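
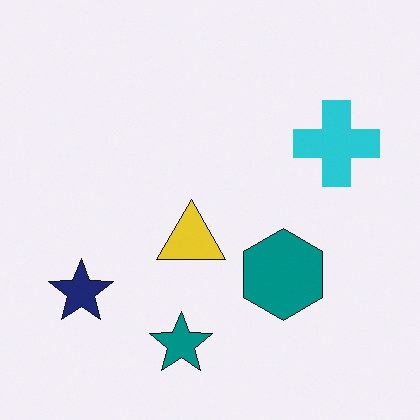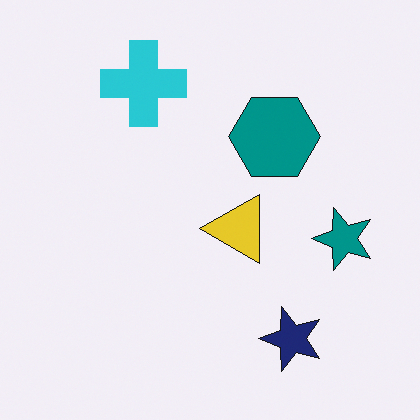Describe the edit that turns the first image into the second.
This is the original image rotated 90° counter-clockwise.

The navy star sits in the bottom-left of the first image and the bottom-right of the second — consistent with a whole-image 90° counter-clockwise rotation.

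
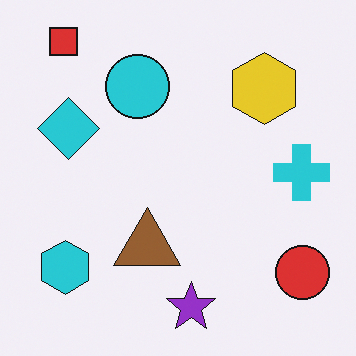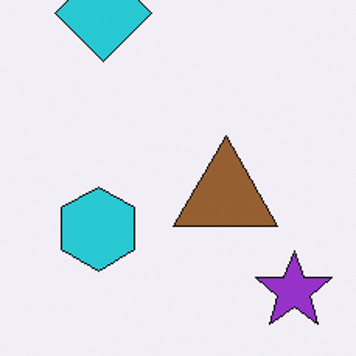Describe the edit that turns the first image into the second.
The second image is the first cropped slightly and scaled back up.

The visible shapes are larger and the field of view is narrower; shapes near the original edges may be partly or wholly outside the frame — a crop-and-rescale.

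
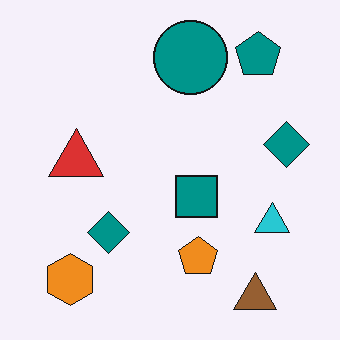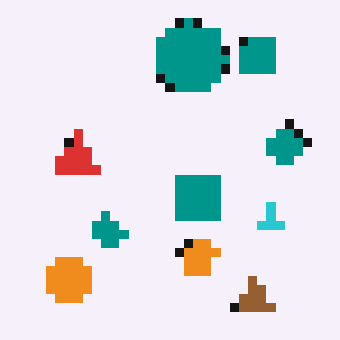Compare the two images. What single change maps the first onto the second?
Heavily pixelated into large blocks.

Shapes are reduced to large square blocks; fine edges and outlines are lost — a downscale-then-upscale (mosaic) effect.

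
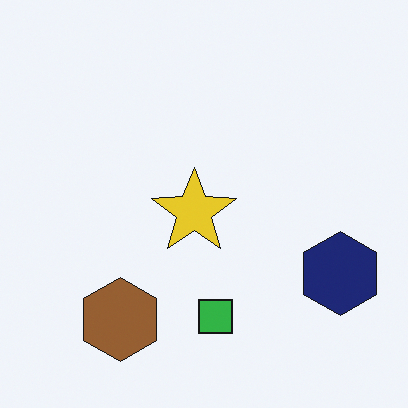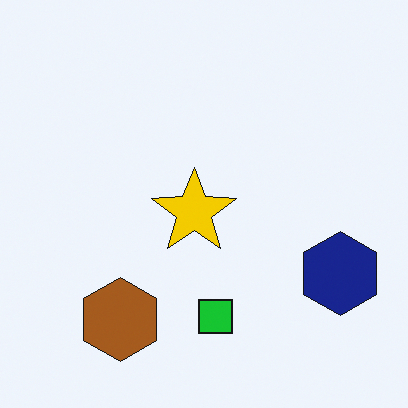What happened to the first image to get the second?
Slightly oversaturated.

All colors are more vivid — a global saturation change.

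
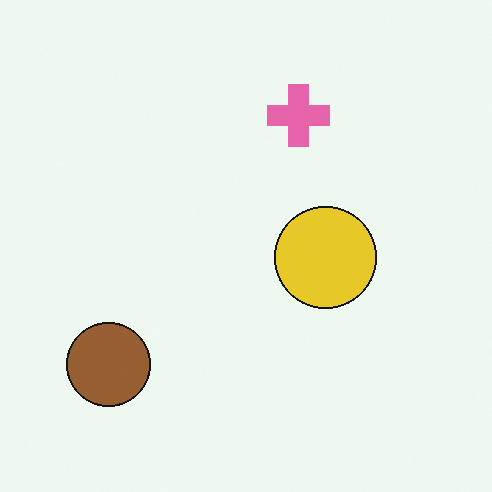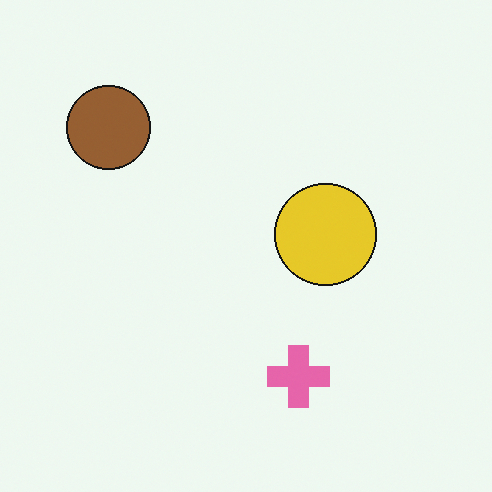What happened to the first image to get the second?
The second image is the first flipped vertically (top ↔ bottom).

The pink cross is in the top of the first image and the bottom of the second — shapes on opposite sides of the horizontal midline have swapped in a mirror flip.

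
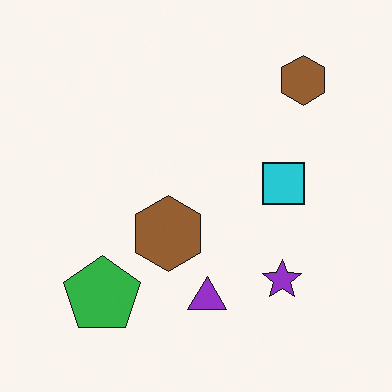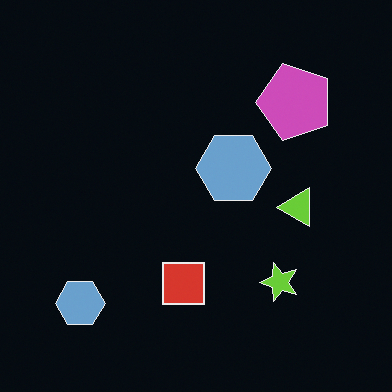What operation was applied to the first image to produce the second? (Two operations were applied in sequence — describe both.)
This is the original image transposed (reflected across the top-left ↔ bottom-right diagonal), then color-inverted (negative).

Shapes have swapped their row and column positions — what was in the top-right is now in the bottom-left — a diagonal reflection. The light background has become dark and every shape's color is its complement — a photographic negative.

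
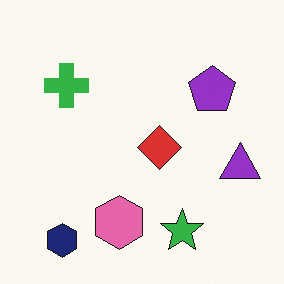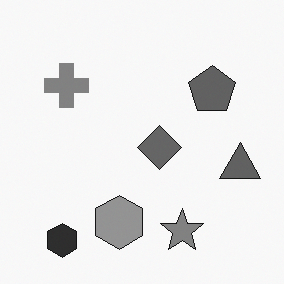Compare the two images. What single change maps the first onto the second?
The second image is the first converted to grayscale.

All color is removed — every shape is now a shade of grey.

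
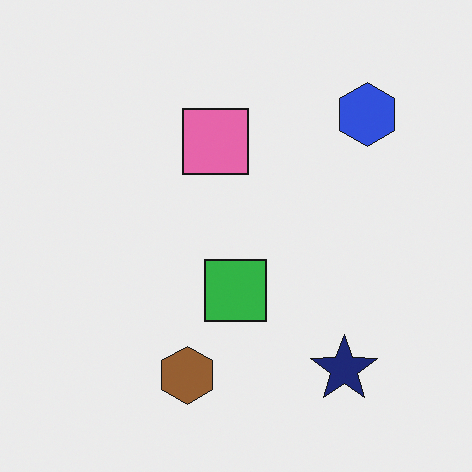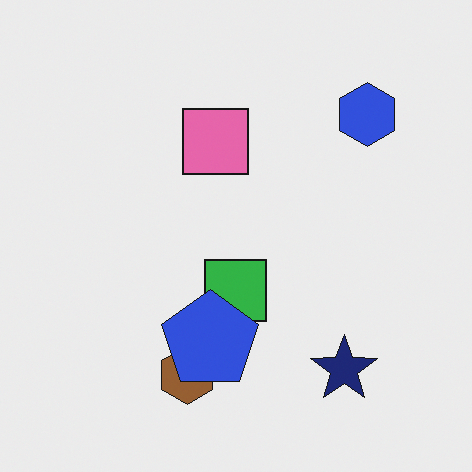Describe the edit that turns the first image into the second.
The second image is the first overlaid with an additional blue pentagon.

A blue pentagon appears in the second image that is absent from the first.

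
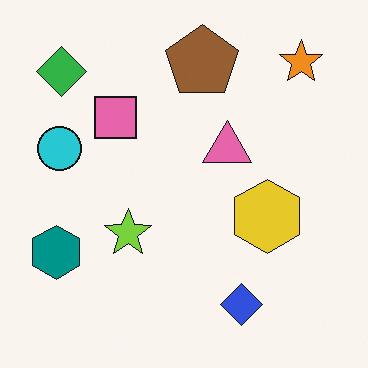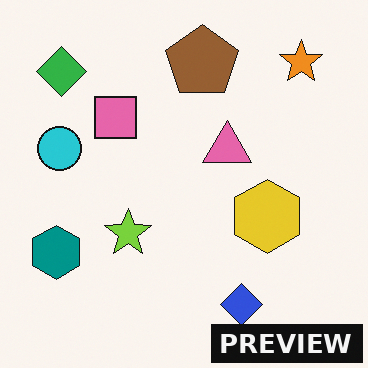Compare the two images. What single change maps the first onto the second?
The image was watermarked with the text "PREVIEW" in the lower-right corner.

A dark label reading "PREVIEW" appears in the lower-right corner.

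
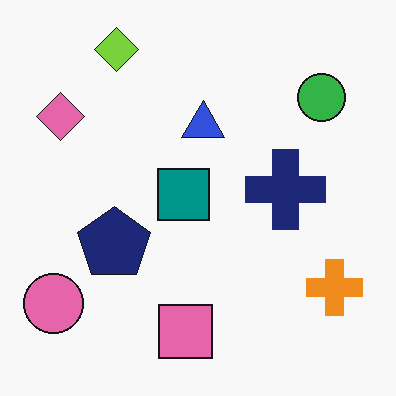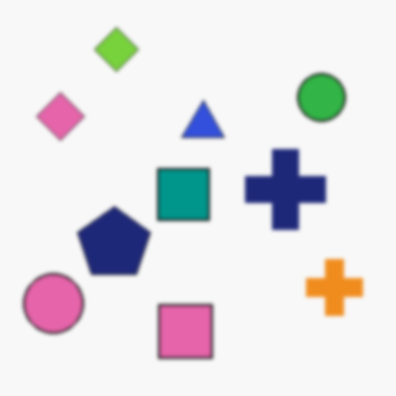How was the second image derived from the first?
Lightly blurred.

Shape edges and outlines are uniformly softened across the whole image.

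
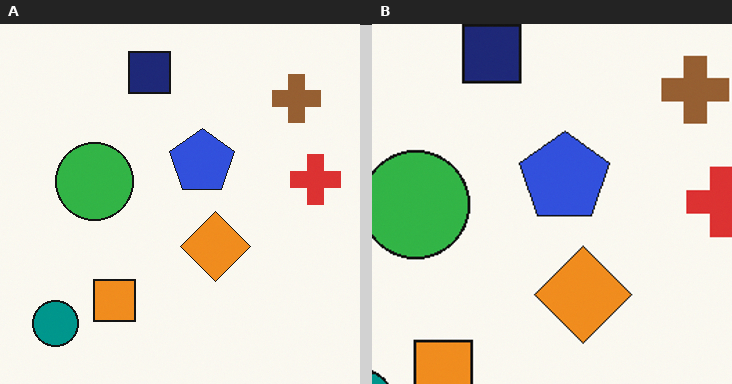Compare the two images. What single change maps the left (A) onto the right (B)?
The right (B) image is the left (A) cropped slightly and scaled back up.

The visible shapes are larger and the field of view is narrower; shapes near the original edges may be partly or wholly outside the frame — a crop-and-rescale.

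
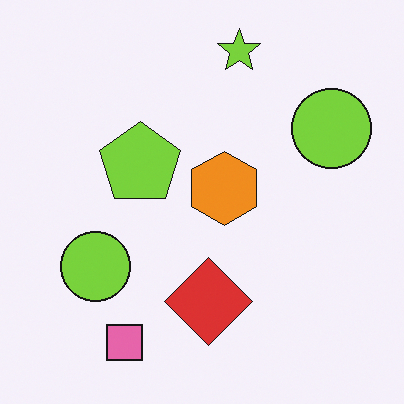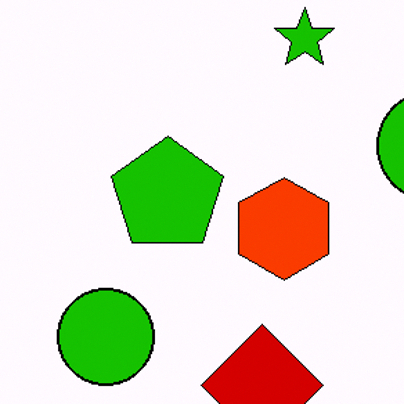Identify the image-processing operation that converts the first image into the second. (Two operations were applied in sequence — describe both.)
The second image is the first given much higher contrast, then cropped slightly and scaled back up.

Tones are pushed away from mid-grey across the whole image — a global contrast change. The visible shapes are larger and the field of view is narrower; shapes near the original edges may be partly or wholly outside the frame — a crop-and-rescale.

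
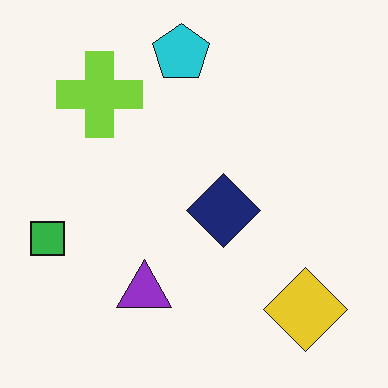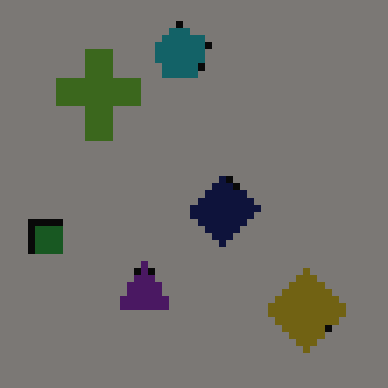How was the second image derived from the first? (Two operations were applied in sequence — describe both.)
Noticeably darkened, then pixelated into visible square blocks.

Every pixel — background and shapes alike — is uniformly darkened. Shapes are reduced to large square blocks; fine edges and outlines are lost — a downscale-then-upscale (mosaic) effect.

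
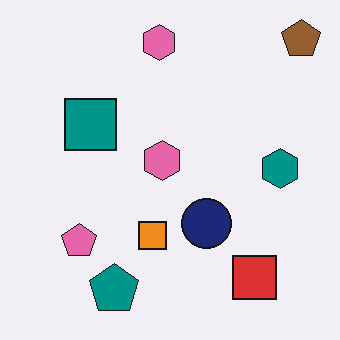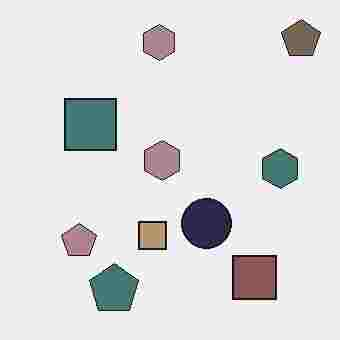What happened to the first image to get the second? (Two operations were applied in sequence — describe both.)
The transformation is: made much more muted (saturation change), then degraded with heavy JPEG compression.

All colors are more muted and greyish — a global saturation change. Blocky 8×8 compression artifacts appear around shape edges and the flat background shows ringing — characteristic JPEG degradation.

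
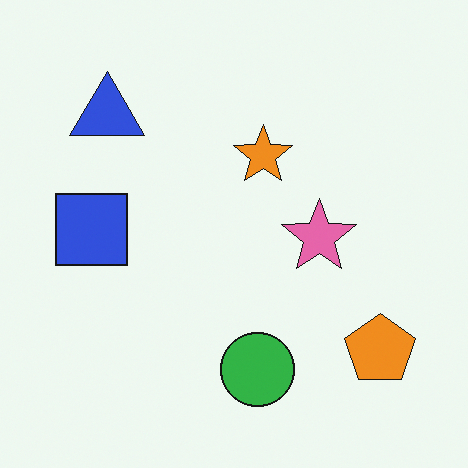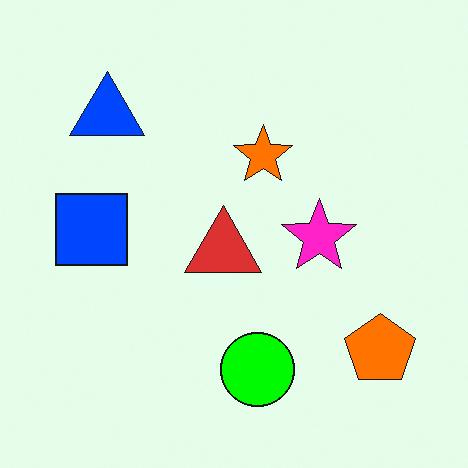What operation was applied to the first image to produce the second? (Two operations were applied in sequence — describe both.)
The second image is the first made much more vivid (saturation change), then overlaid with an additional red triangle.

All colors are more vivid — a global saturation change. A red triangle appears in the second image that is absent from the first.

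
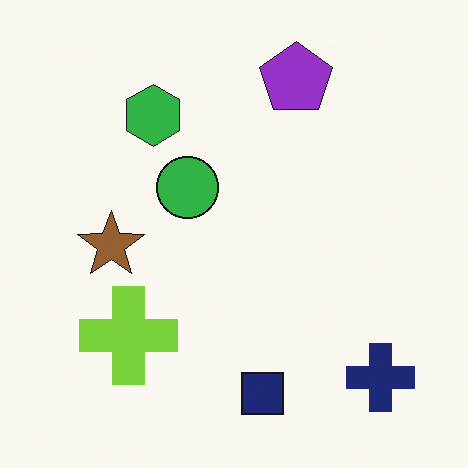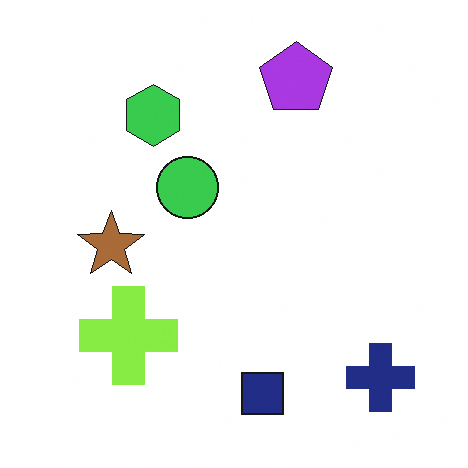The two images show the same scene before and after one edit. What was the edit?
It was brightened a little.

Every pixel — background and shapes alike — is uniformly brightened.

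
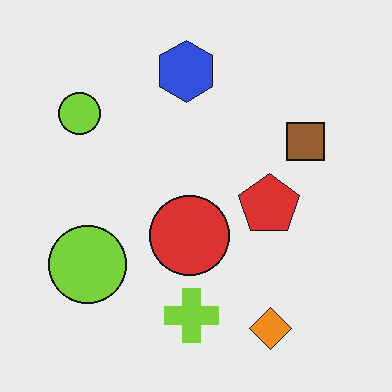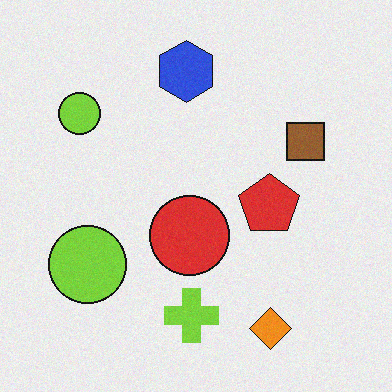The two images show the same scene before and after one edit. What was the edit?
The second image is the first degraded with subtle gaussian noise.

Random speckle covers the whole image, including the flat background.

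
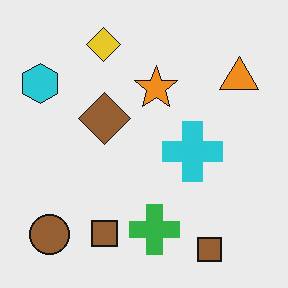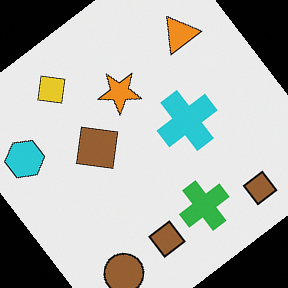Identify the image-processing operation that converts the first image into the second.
Rotated counter-clockwise by a large amount — several tens of degrees.

Every shape is tilted by the same angle and the image corners show triangular fill wedges — a whole-image rotation by a non-right angle.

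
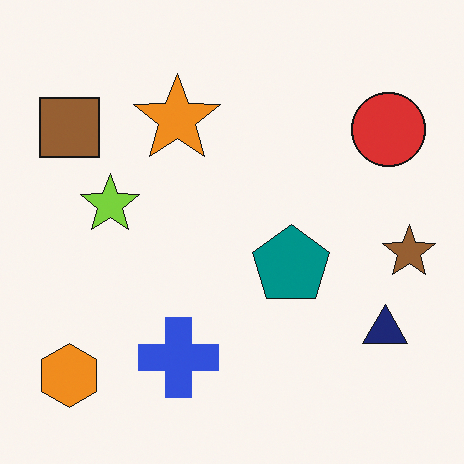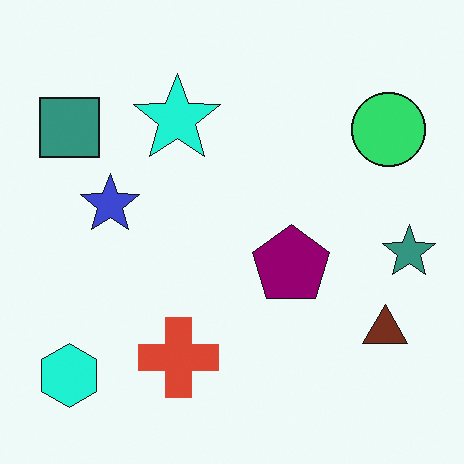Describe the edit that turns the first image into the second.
This is the original image hue-shifted through roughly a third of the color wheel.

Every shape's color has rotated by the same amount around the hue wheel — a uniform hue shift.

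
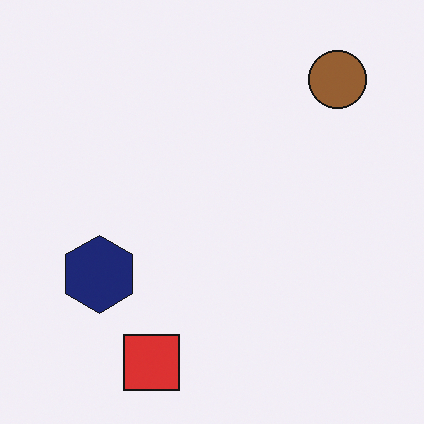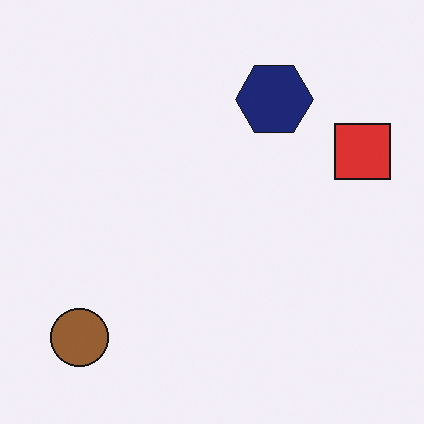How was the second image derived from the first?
The transformation is: transposed (reflected across the top-left ↔ bottom-right diagonal).

Shapes have swapped their row and column positions — what was in the top-right is now in the bottom-left — a diagonal reflection.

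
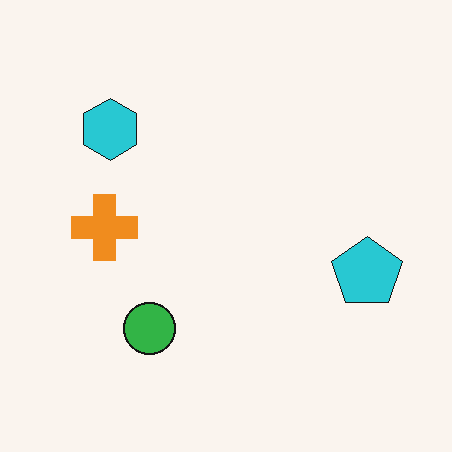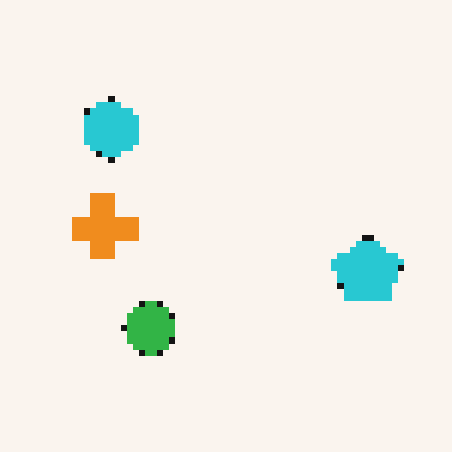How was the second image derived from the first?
Pixelated into visible square blocks.

Shapes are reduced to large square blocks; fine edges and outlines are lost — a downscale-then-upscale (mosaic) effect.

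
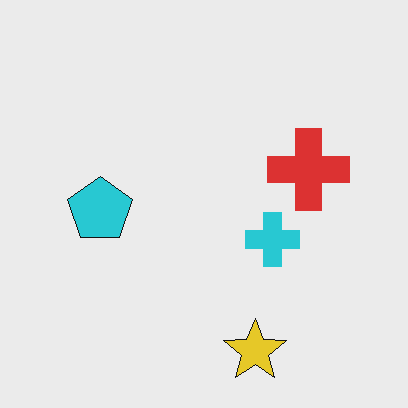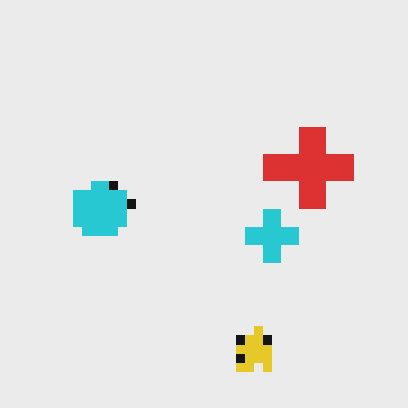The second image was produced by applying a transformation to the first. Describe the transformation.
It was coarsely pixelated.

Shapes are reduced to large square blocks; fine edges and outlines are lost — a downscale-then-upscale (mosaic) effect.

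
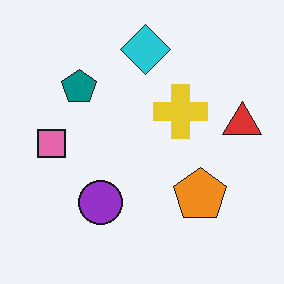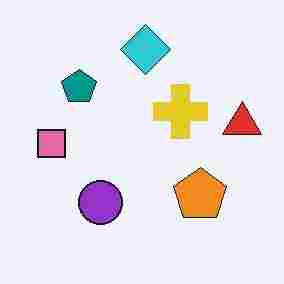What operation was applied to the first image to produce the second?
Degraded with heavy JPEG compression.

Blocky 8×8 compression artifacts appear around shape edges and the flat background shows ringing — characteristic JPEG degradation.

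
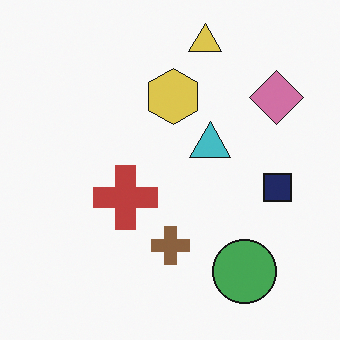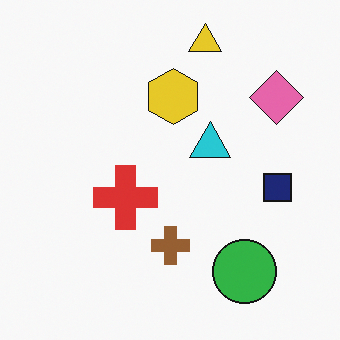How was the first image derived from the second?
It was slightly desaturated.

All colors are more muted and greyish — a global saturation change.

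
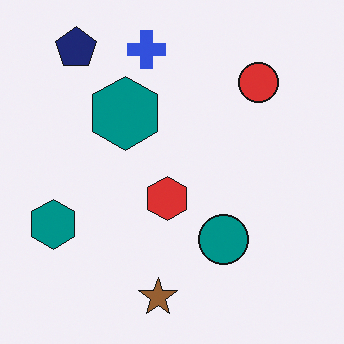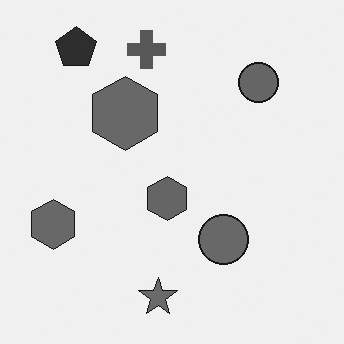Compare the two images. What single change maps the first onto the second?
The image was converted to grayscale.

All color is removed — every shape is now a shade of grey.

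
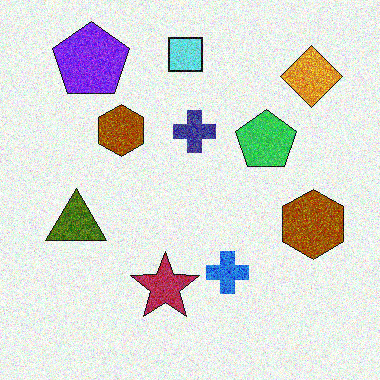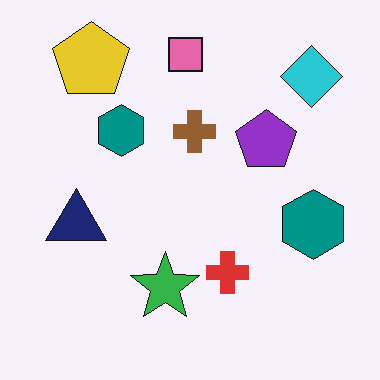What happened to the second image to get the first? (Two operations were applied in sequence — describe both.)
The transformation is: degraded with moderate additive noise, then hue-shifted by a large amount.

Random speckle covers the whole image, including the flat background. Every shape's color has rotated by the same amount around the hue wheel — a uniform hue shift.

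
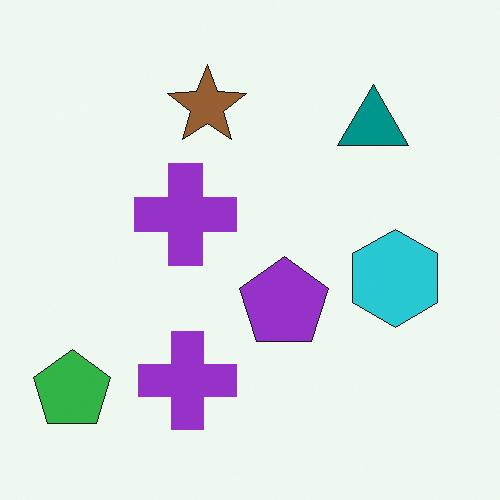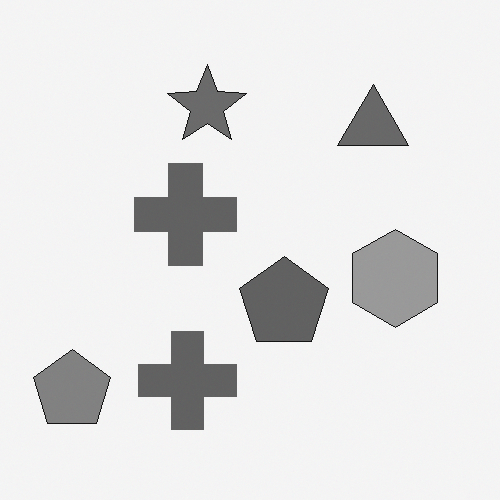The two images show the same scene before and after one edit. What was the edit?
The image was converted to grayscale.

All color is removed — every shape is now a shade of grey.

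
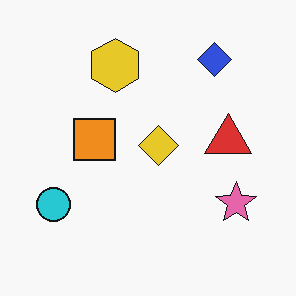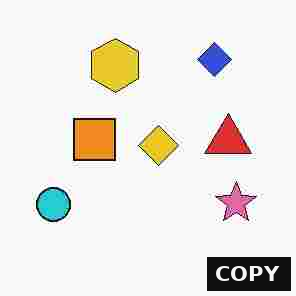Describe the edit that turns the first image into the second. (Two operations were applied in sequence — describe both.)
It was heavily JPEG-compressed with obvious blocking artifacts, then watermarked with the text "COPY" in the lower-right corner.

Blocky 8×8 compression artifacts appear around shape edges and the flat background shows ringing — characteristic JPEG degradation. A dark label reading "COPY" appears in the lower-right corner.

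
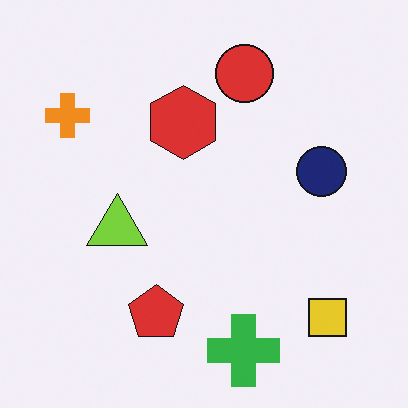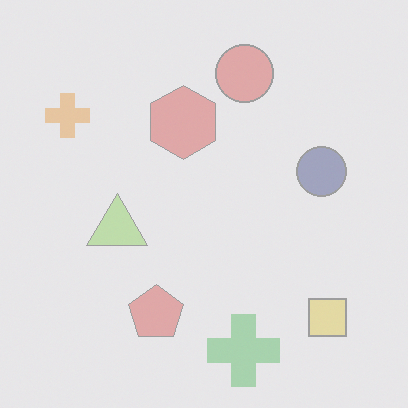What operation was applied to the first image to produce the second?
This is the original image given much lower contrast.

Tones are pushed toward mid-grey across the whole image — a global contrast change.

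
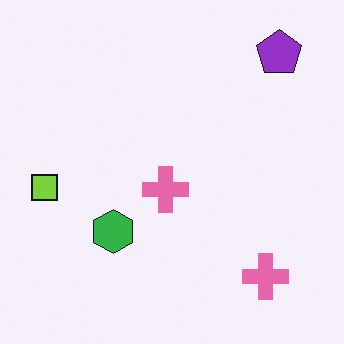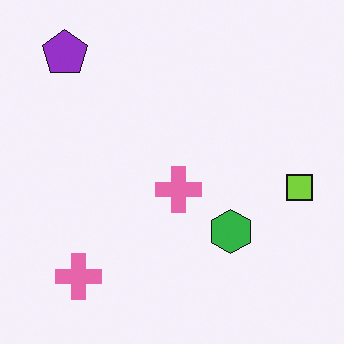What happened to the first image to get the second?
The transformation is: flipped horizontally (left ↔ right).

The lime square is in the left of the first image and the right of the second — shapes on opposite sides of the vertical midline have swapped in a mirror flip.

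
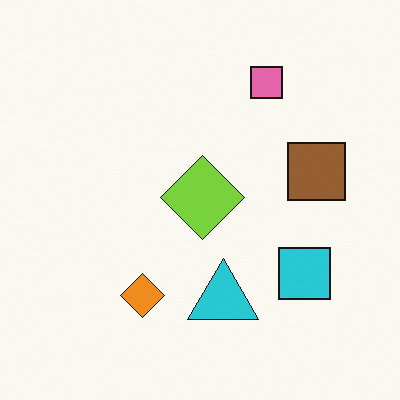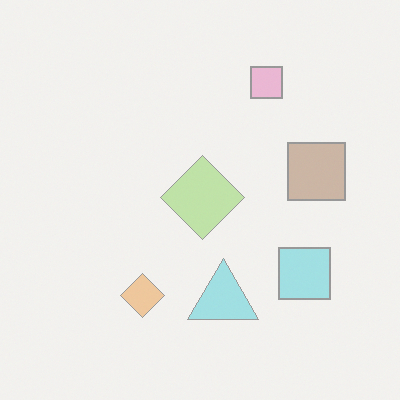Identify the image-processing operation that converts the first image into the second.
The transformation is: washed out (contrast reduced).

Tones are pushed toward mid-grey across the whole image — a global contrast change.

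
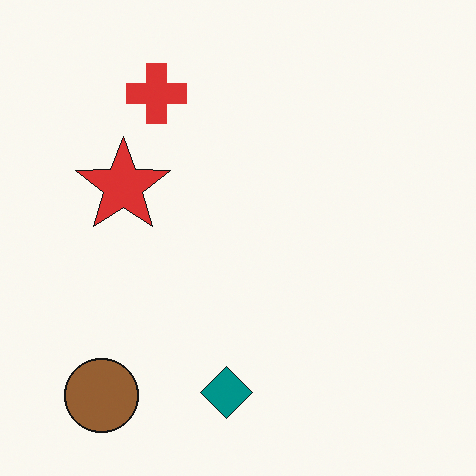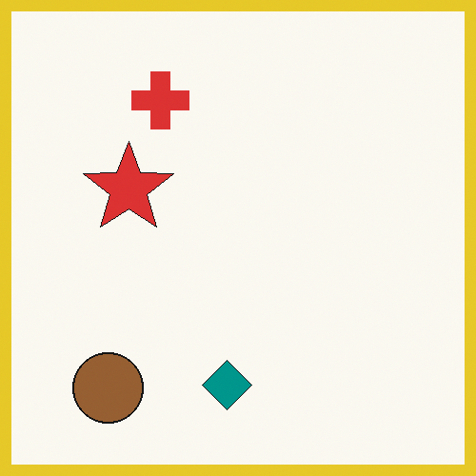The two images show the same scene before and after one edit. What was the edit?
Framed with a yellow border.

A solid yellow frame runs around the edge of the second image, with the content slightly shrunk inside it.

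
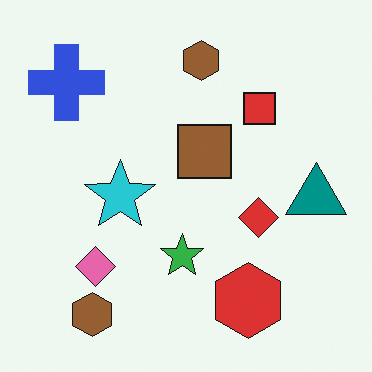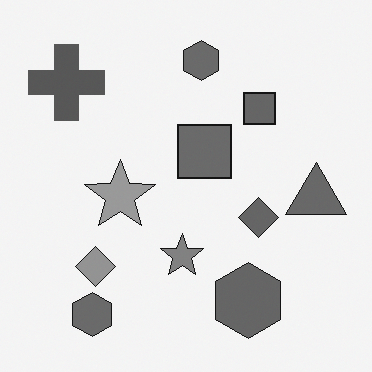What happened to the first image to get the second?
Converted to grayscale.

All color is removed — every shape is now a shade of grey.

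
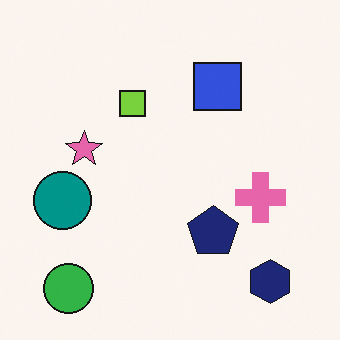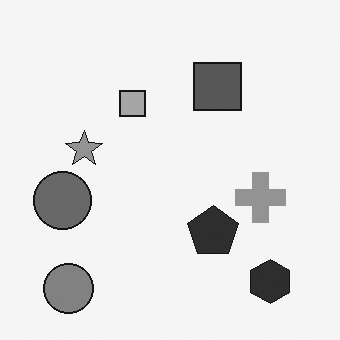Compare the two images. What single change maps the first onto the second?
It was converted to grayscale.

All color is removed — every shape is now a shade of grey.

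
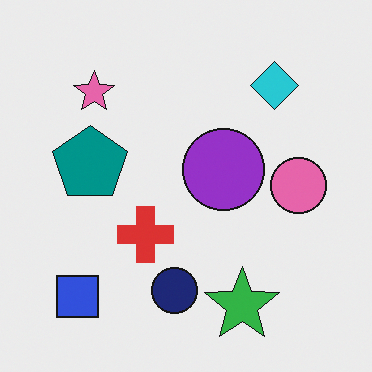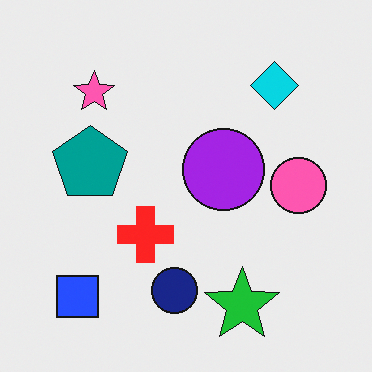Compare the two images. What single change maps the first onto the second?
The image was slightly oversaturated.

All colors are more vivid — a global saturation change.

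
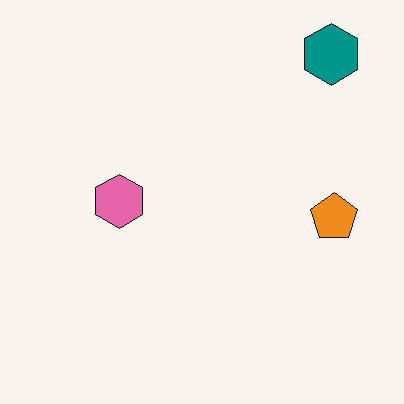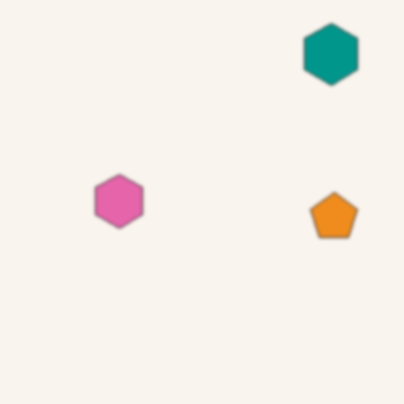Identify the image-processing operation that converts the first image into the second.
It was slightly softened.

Shape edges and outlines are uniformly softened across the whole image.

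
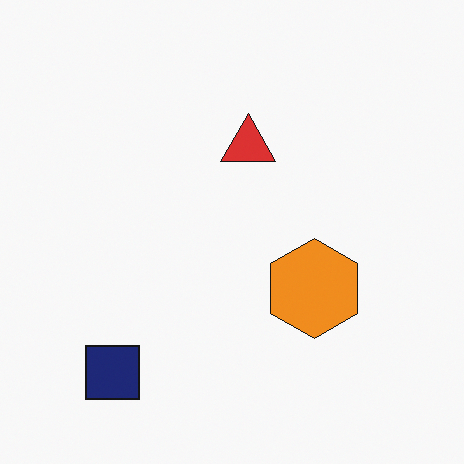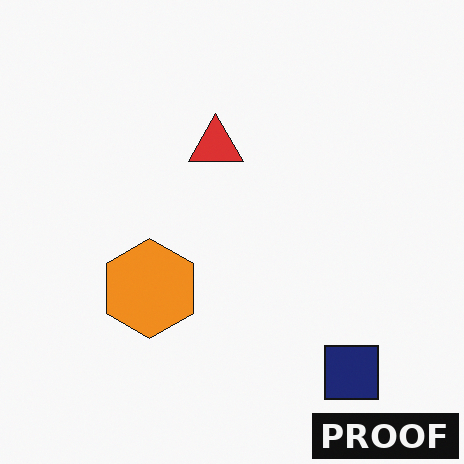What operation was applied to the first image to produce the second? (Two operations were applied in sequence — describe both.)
Flipped horizontally (left ↔ right), then watermarked with the text "PROOF" in the lower-right corner.

The navy square is in the bottom-left of the first image and the bottom-right of the second — shapes on opposite sides of the vertical midline have swapped in a mirror flip. A dark label reading "PROOF" appears in the lower-right corner.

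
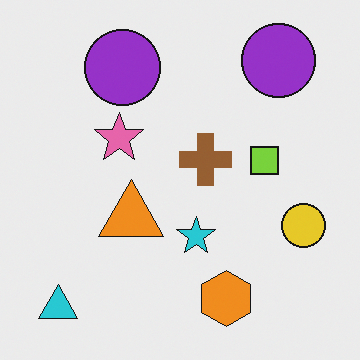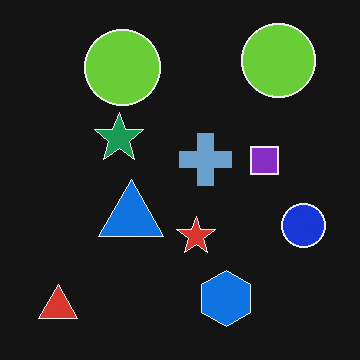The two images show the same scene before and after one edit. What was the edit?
Color-inverted (negative).

The light background has become dark and every shape's color is its complement — a photographic negative.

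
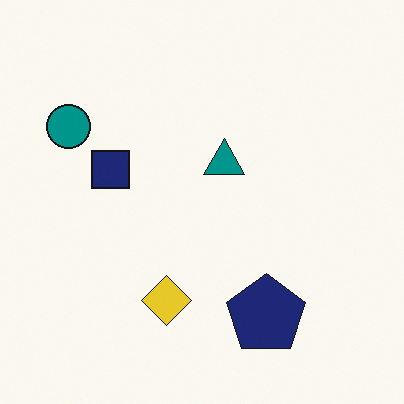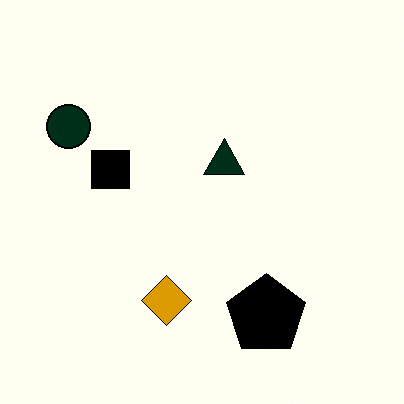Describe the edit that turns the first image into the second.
This is the original image given much higher contrast.

Tones are pushed away from mid-grey across the whole image — a global contrast change.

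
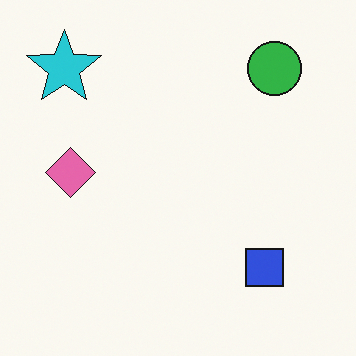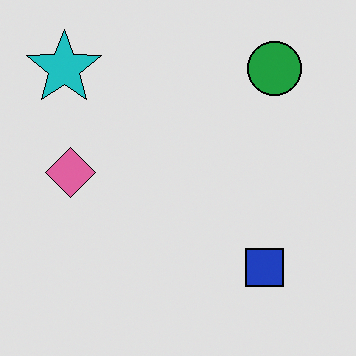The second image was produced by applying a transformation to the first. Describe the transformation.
The transformation is: posterized to a reduced palette.

Each flat color has snapped to a coarser quantized level — most visibly, the near-white background has dropped to a flat grey.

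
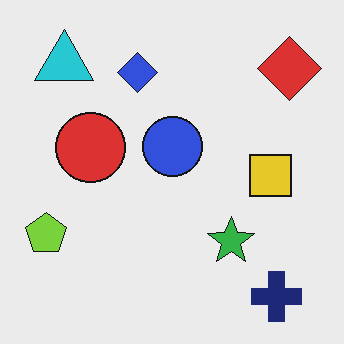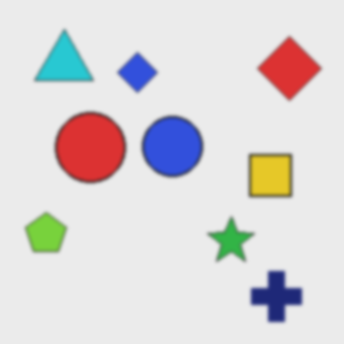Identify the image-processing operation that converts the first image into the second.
The transformation is: lightly blurred.

Shape edges and outlines are uniformly softened across the whole image.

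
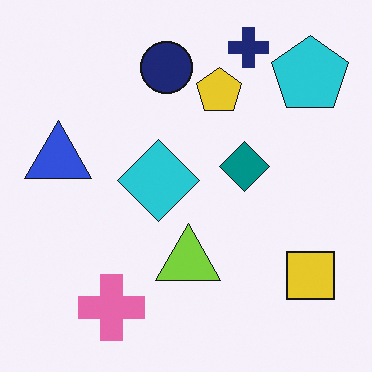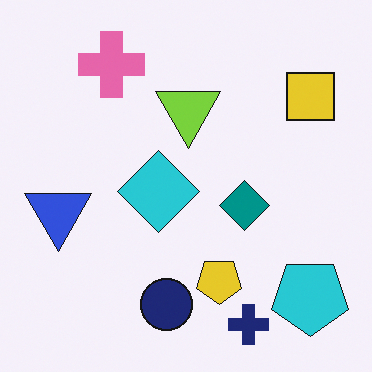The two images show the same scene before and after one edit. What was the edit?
The transformation is: flipped vertically (top ↔ bottom).

The navy cross is in the top of the first image and the bottom of the second — shapes on opposite sides of the horizontal midline have swapped in a mirror flip.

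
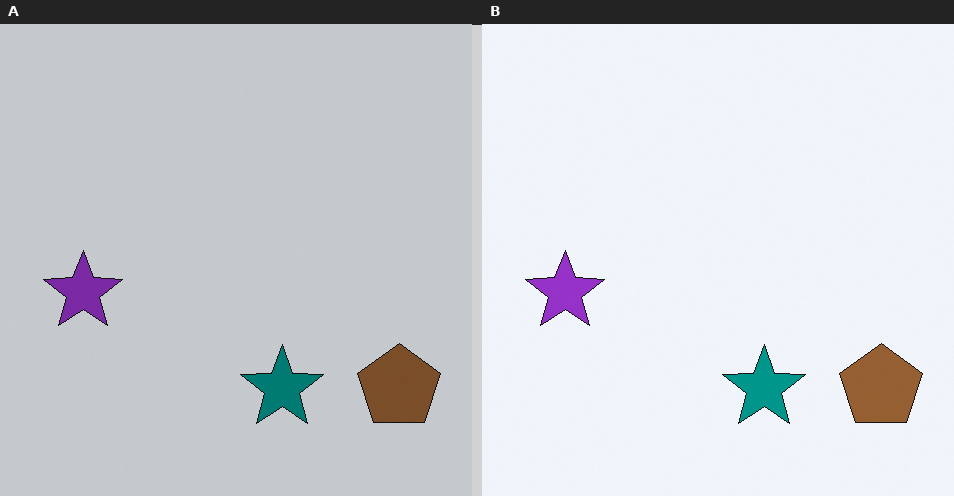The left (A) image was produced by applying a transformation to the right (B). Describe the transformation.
The left (A) image is the right (B) slightly darkened.

Every pixel — background and shapes alike — is uniformly darkened.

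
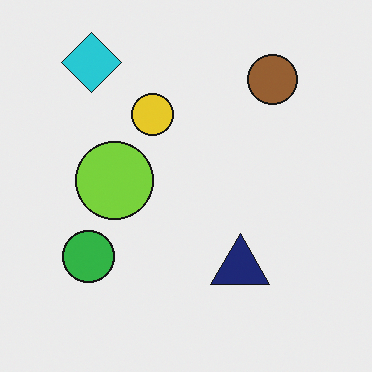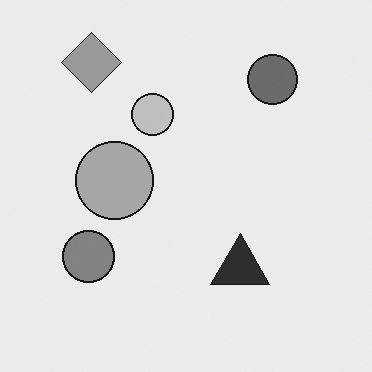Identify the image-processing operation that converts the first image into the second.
The image was converted to grayscale.

All color is removed — every shape is now a shade of grey.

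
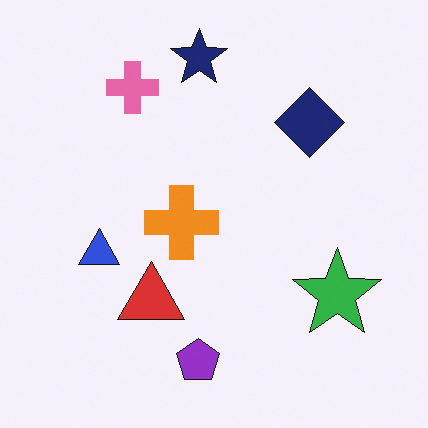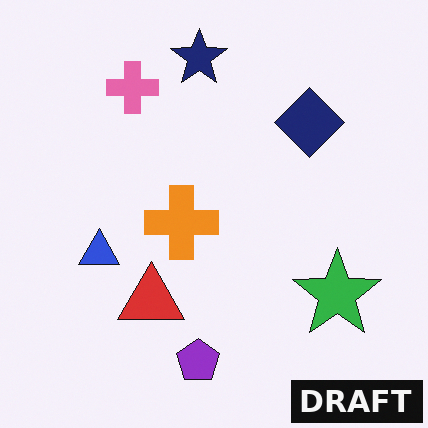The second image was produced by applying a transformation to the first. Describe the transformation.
The image was watermarked with the text "DRAFT" in the lower-right corner.

A dark label reading "DRAFT" appears in the lower-right corner.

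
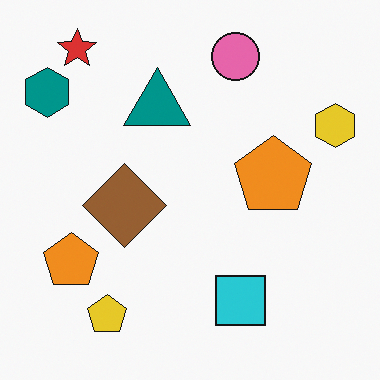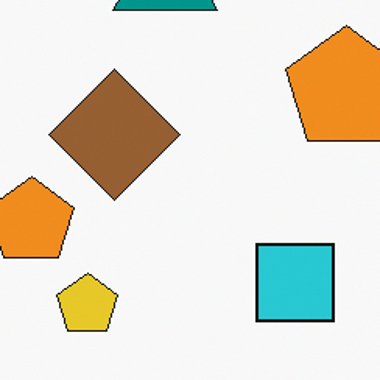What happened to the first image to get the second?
It was cropped slightly and scaled back up.

The visible shapes are larger and the field of view is narrower; shapes near the original edges may be partly or wholly outside the frame — a crop-and-rescale.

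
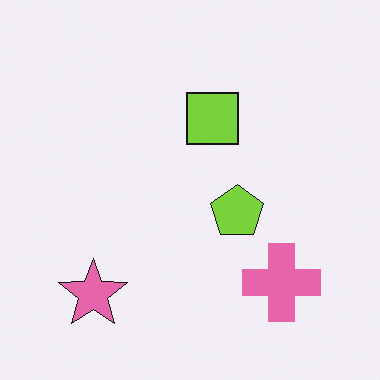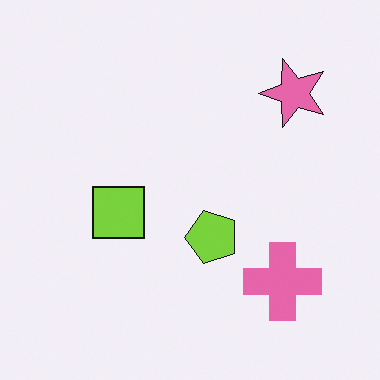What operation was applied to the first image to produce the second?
The image was transposed (reflected across the top-left ↔ bottom-right diagonal).

Shapes have swapped their row and column positions — what was in the top-right is now in the bottom-left — a diagonal reflection.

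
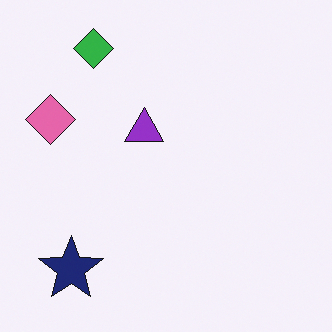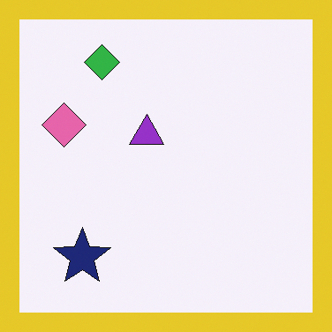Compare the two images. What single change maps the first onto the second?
The image was framed with a yellow border.

A solid yellow frame runs around the edge of the second image, with the content slightly shrunk inside it.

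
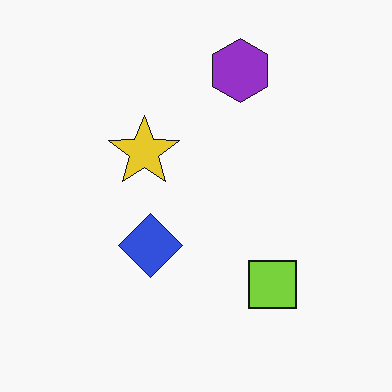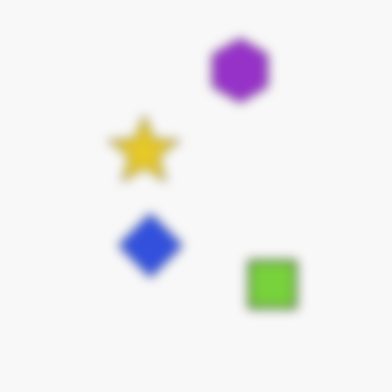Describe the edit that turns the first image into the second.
It was heavily blurred.

Shape edges and outlines are uniformly softened across the whole image.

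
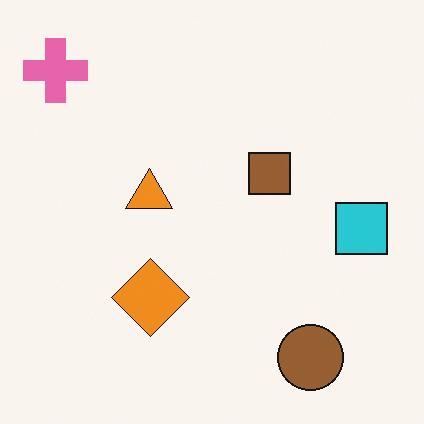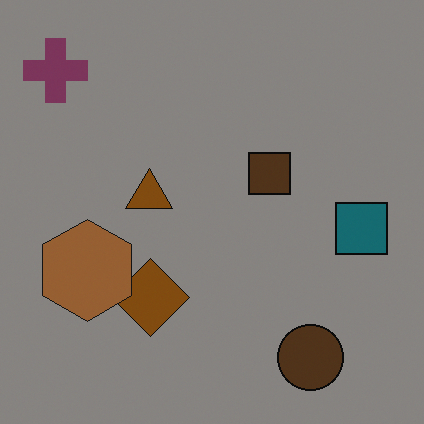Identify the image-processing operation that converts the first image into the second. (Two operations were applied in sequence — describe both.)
Darkened a lot, then overlaid with an additional brown hexagon.

Every pixel — background and shapes alike — is uniformly darkened. A brown hexagon appears in the second image that is absent from the first.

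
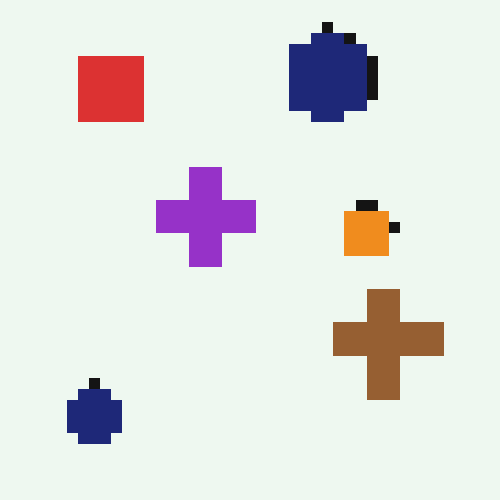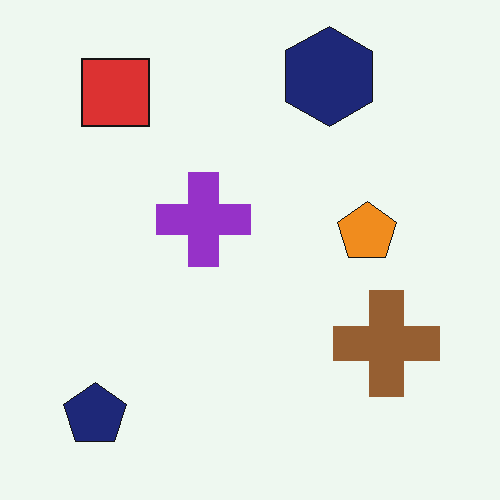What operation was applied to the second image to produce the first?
The first image is the second heavily pixelated into large blocks.

Shapes are reduced to large square blocks; fine edges and outlines are lost — a downscale-then-upscale (mosaic) effect.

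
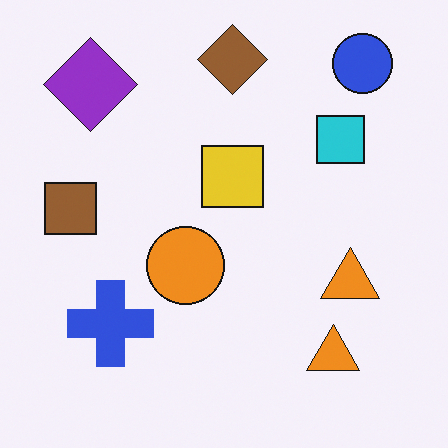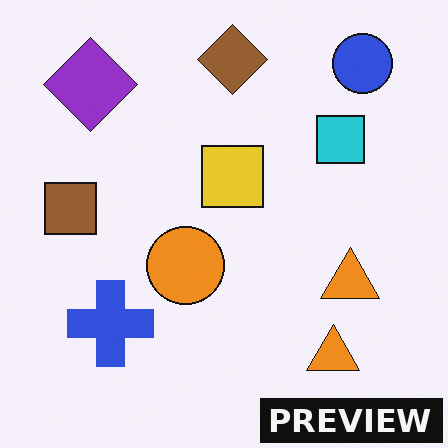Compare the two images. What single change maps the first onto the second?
The transformation is: watermarked with the text "PREVIEW" in the lower-right corner.

A dark label reading "PREVIEW" appears in the lower-right corner.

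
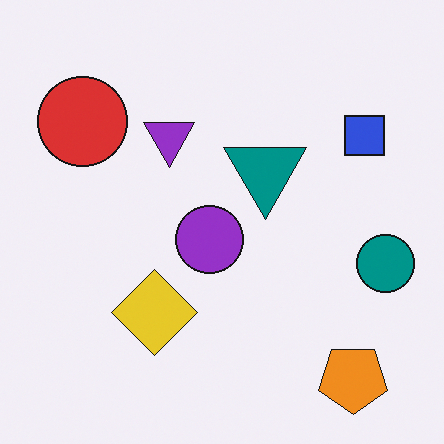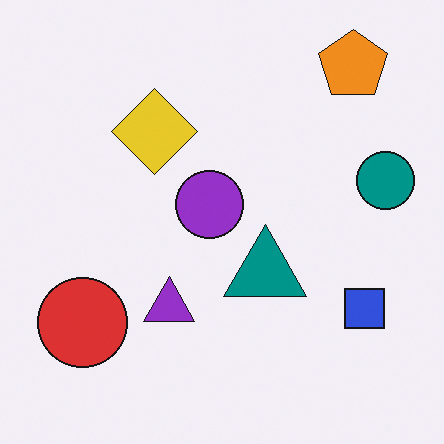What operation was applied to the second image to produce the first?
This is the original image flipped vertically (top ↔ bottom).

The orange pentagon is in the top-right of the second image and the bottom-right of the first — shapes on opposite sides of the horizontal midline have swapped in a mirror flip.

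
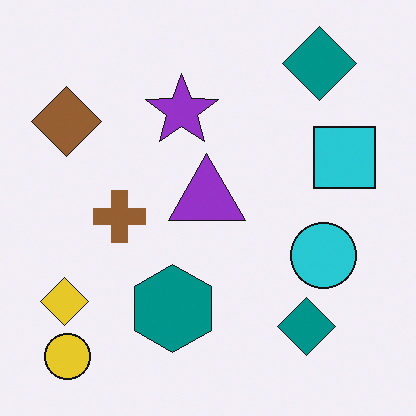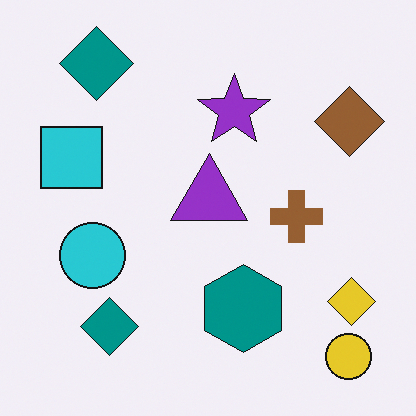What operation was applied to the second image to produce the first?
It was flipped horizontally (left ↔ right).

The yellow diamond is in the bottom-right of the second image and the bottom-left of the first — shapes on opposite sides of the vertical midline have swapped in a mirror flip.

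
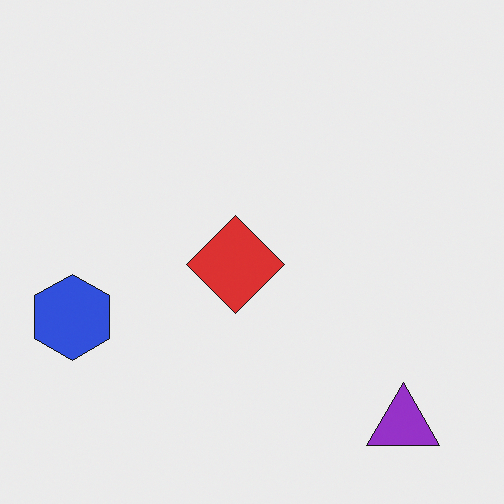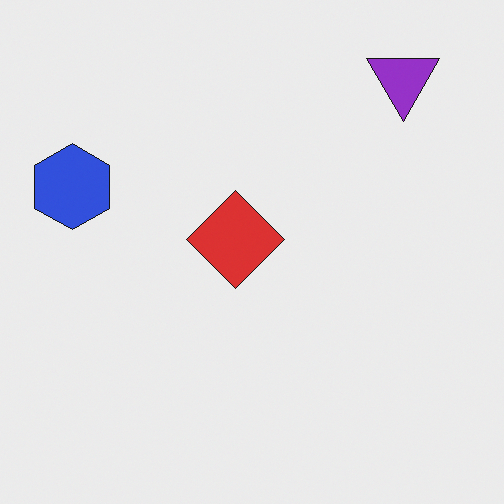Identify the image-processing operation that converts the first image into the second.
The second image is the first flipped vertically (top ↔ bottom).

The purple triangle is in the bottom-right of the first image and the top-right of the second — shapes on opposite sides of the horizontal midline have swapped in a mirror flip.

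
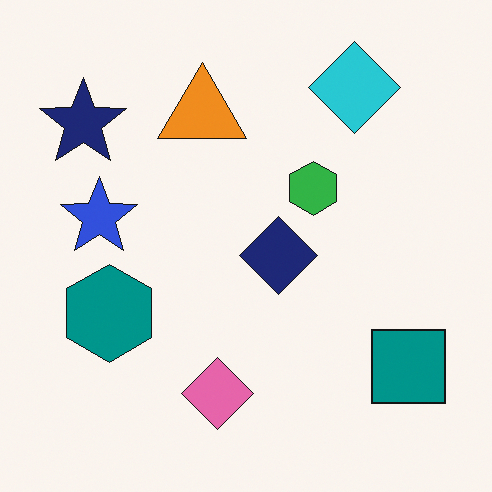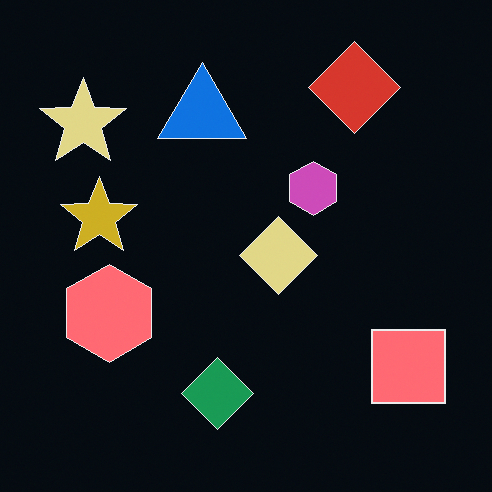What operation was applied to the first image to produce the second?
Color-inverted (negative).

The light background has become dark and every shape's color is its complement — a photographic negative.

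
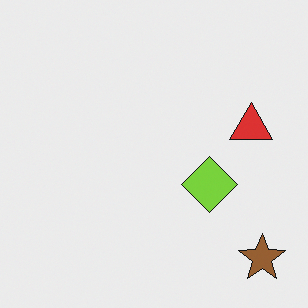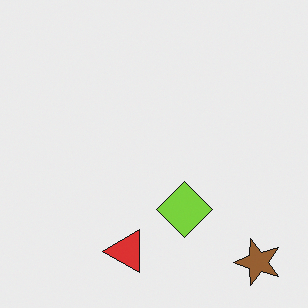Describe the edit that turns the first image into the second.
This is the original image transposed (reflected across the top-left ↔ bottom-right diagonal).

Shapes have swapped their row and column positions — what was in the top-right is now in the bottom-left — a diagonal reflection.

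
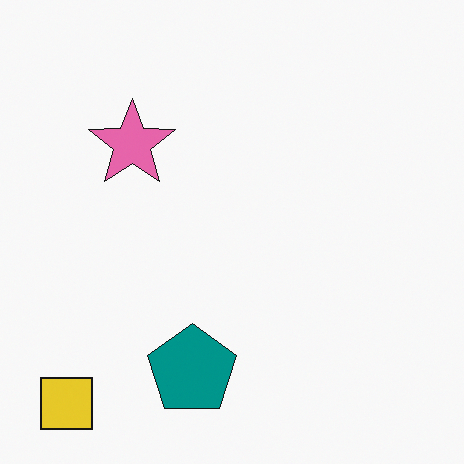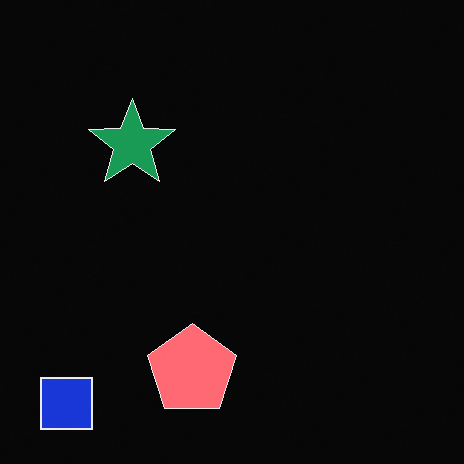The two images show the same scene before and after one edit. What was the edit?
The second image is the first color-inverted (negative).

The light background has become dark and every shape's color is its complement — a photographic negative.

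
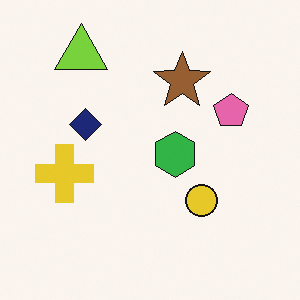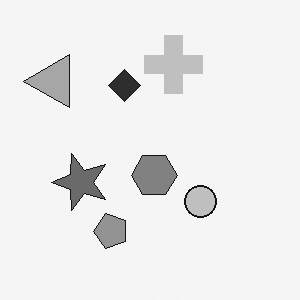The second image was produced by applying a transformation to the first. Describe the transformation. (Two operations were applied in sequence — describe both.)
The image was transposed (reflected across the top-left ↔ bottom-right diagonal), then converted to grayscale.

Shapes have swapped their row and column positions — what was in the top-right is now in the bottom-left — a diagonal reflection. All color is removed — every shape is now a shade of grey.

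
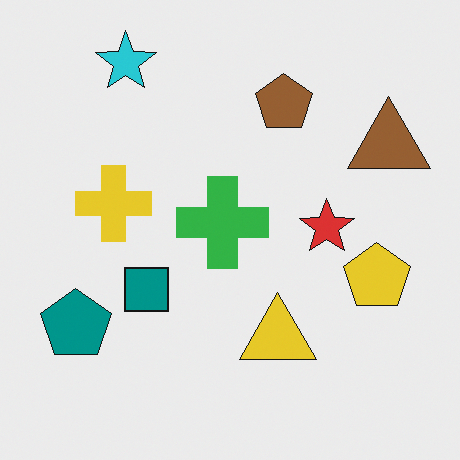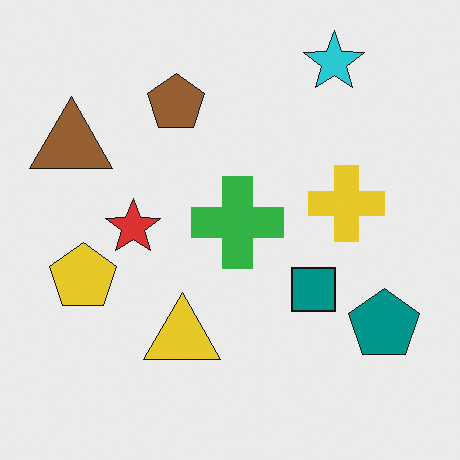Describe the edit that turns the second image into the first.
Flipped horizontally (left ↔ right).

The brown triangle is in the top-left of the second image and the top-right of the first — shapes on opposite sides of the vertical midline have swapped in a mirror flip.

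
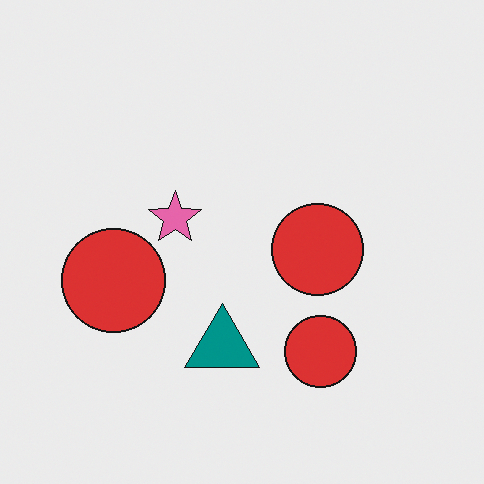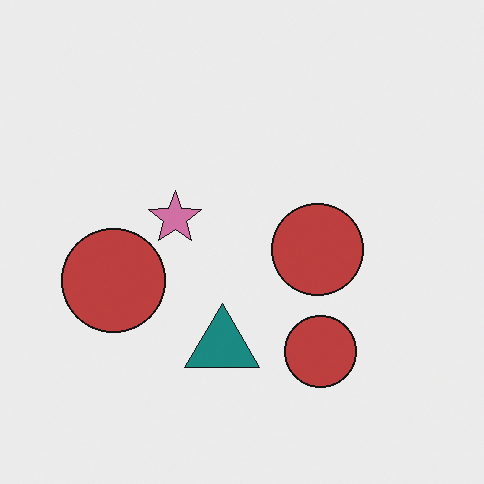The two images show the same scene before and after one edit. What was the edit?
It was slightly desaturated.

All colors are more muted and greyish — a global saturation change.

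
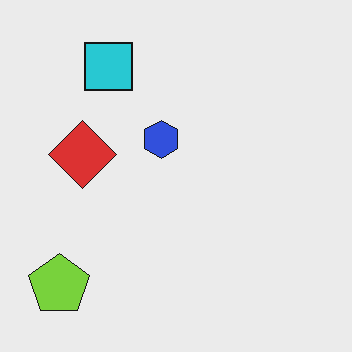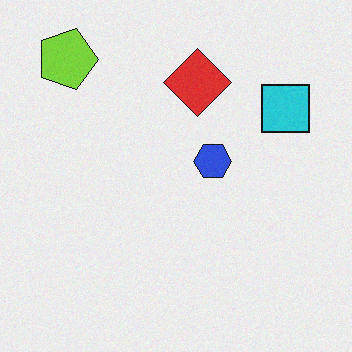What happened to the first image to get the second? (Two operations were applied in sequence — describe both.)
Degraded with subtle gaussian noise, then rotated 90° clockwise.

Random speckle covers the whole image, including the flat background. The lime pentagon sits in the bottom-left of the first image and the top-left of the second — consistent with a whole-image 90° clockwise rotation.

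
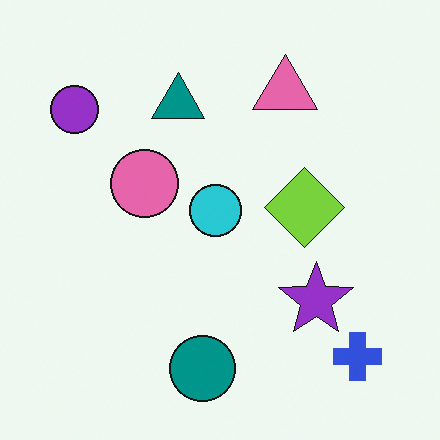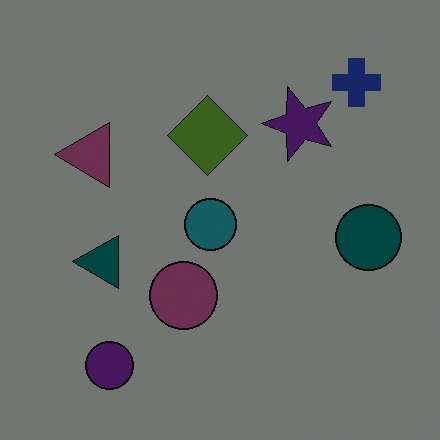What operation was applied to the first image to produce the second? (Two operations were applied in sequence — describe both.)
This is the original image noticeably darkened, then rotated 90° counter-clockwise.

Every pixel — background and shapes alike — is uniformly darkened. The blue cross sits in the bottom-right of the first image and the top-right of the second — consistent with a whole-image 90° counter-clockwise rotation.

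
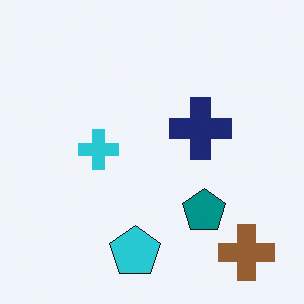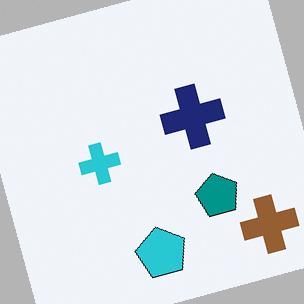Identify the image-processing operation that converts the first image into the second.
It was rotated counter-clockwise by a clearly visible amount.

Every shape is tilted by the same angle and the image corners show triangular fill wedges — a whole-image rotation by a non-right angle.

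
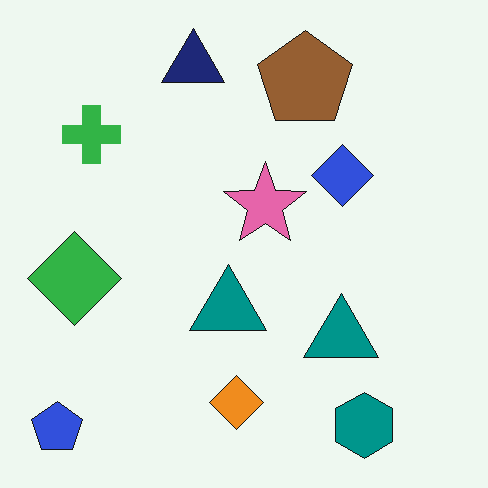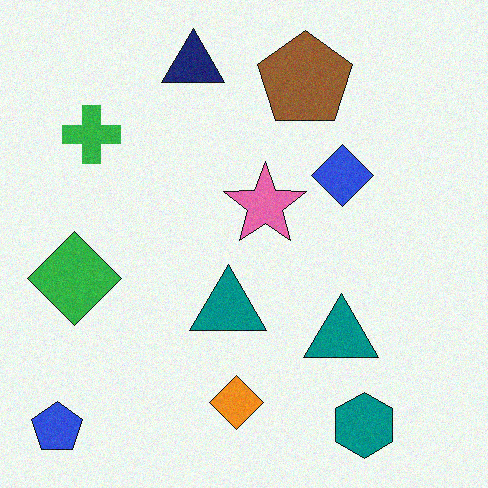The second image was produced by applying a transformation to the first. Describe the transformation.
Degraded with light additive noise.

Random speckle covers the whole image, including the flat background.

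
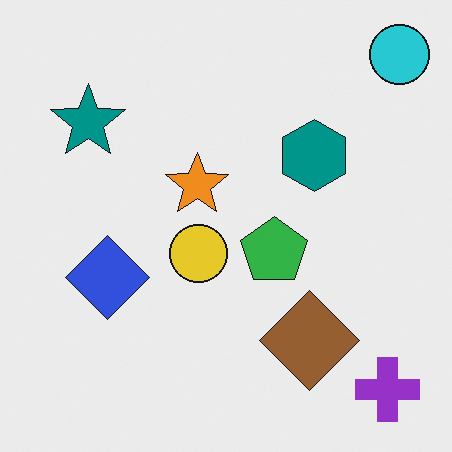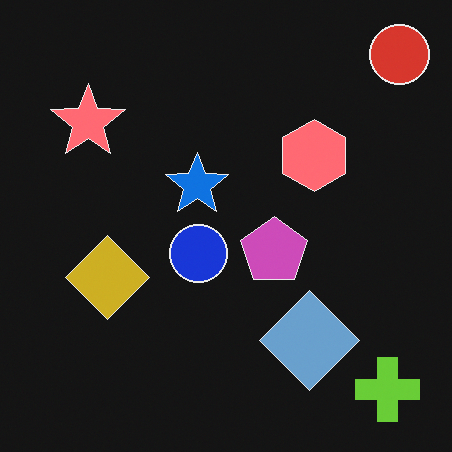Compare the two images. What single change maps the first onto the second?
The second image is the first color-inverted (negative).

The light background has become dark and every shape's color is its complement — a photographic negative.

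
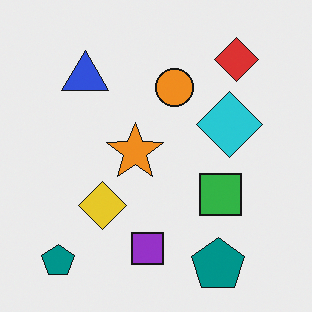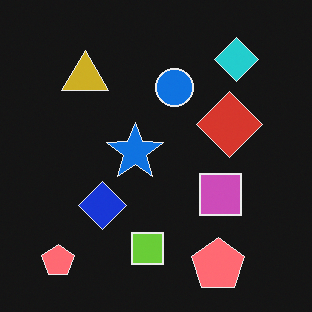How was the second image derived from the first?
This is the original image color-inverted (negative).

The light background has become dark and every shape's color is its complement — a photographic negative.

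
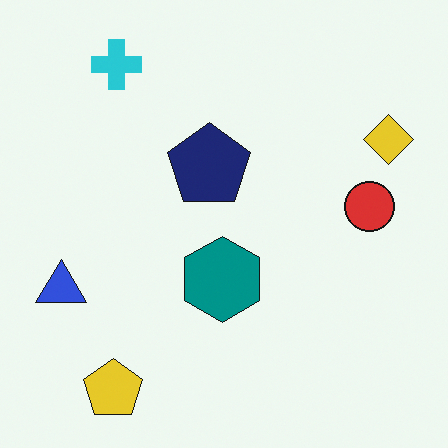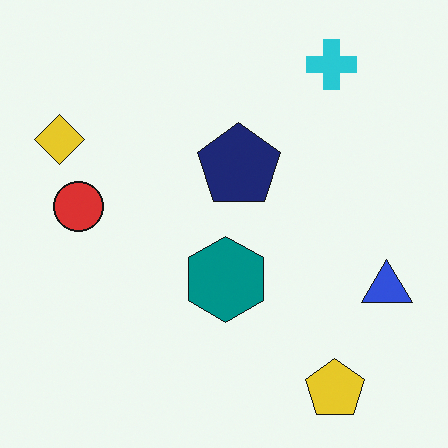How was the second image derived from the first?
The image was flipped horizontally (left ↔ right).

The yellow diamond is in the top-right of the first image and the top-left of the second — shapes on opposite sides of the vertical midline have swapped in a mirror flip.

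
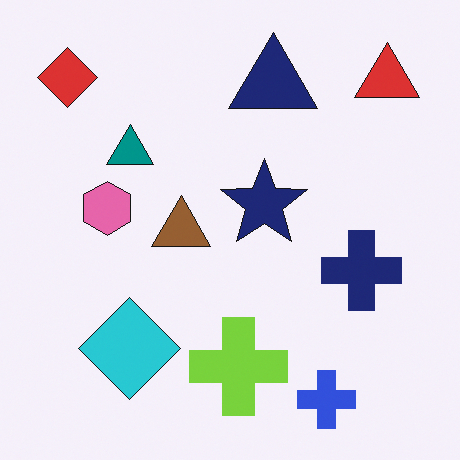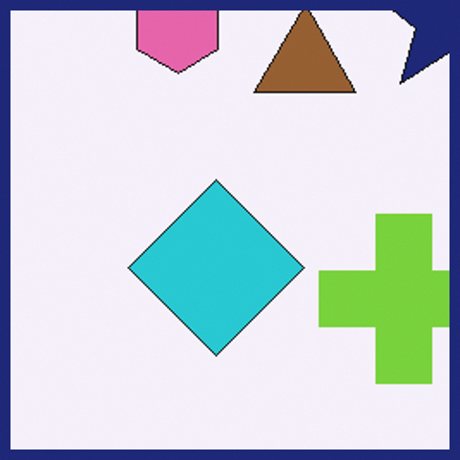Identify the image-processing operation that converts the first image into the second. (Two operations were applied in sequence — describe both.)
It was cropped to a noticeably smaller region and rescaled, then framed with a navy border.

The visible shapes are larger and the field of view is narrower; shapes near the original edges may be partly or wholly outside the frame — a crop-and-rescale. A solid navy frame runs around the edge of the second image, with the content slightly shrunk inside it.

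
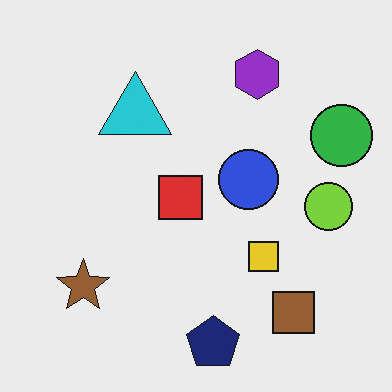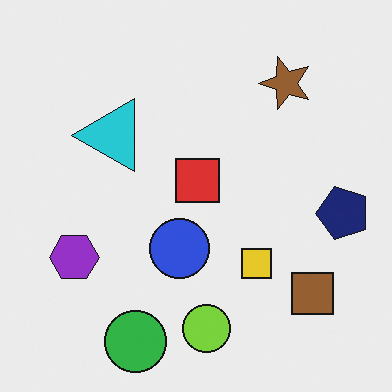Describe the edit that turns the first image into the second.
Transposed (reflected across the top-left ↔ bottom-right diagonal).

Shapes have swapped their row and column positions — what was in the top-right is now in the bottom-left — a diagonal reflection.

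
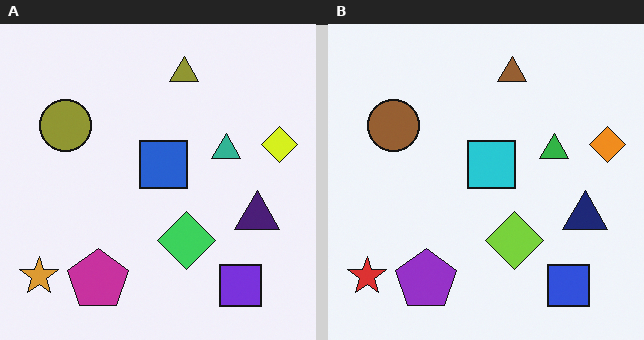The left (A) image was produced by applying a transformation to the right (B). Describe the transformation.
The image was hue-shifted slightly.

Every shape's color has rotated by the same amount around the hue wheel — a uniform hue shift.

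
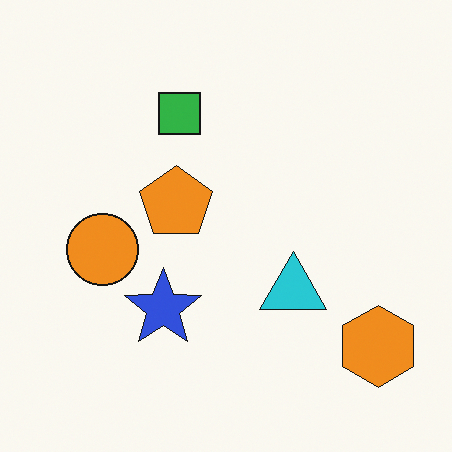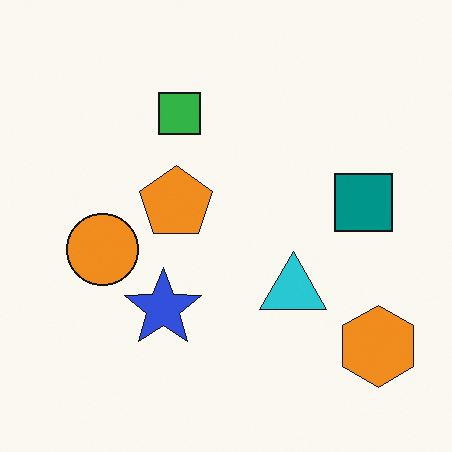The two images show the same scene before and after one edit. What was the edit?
Overlaid with an additional teal square.

A teal square appears in the second image that is absent from the first.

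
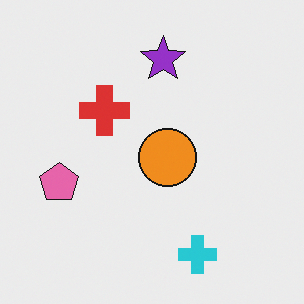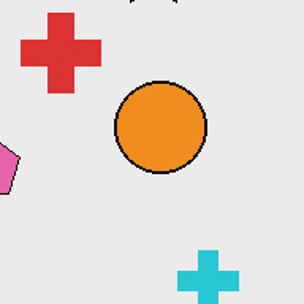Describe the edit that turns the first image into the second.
The transformation is: cropped to a modestly smaller region and rescaled.

The visible shapes are larger and the field of view is narrower; shapes near the original edges may be partly or wholly outside the frame — a crop-and-rescale.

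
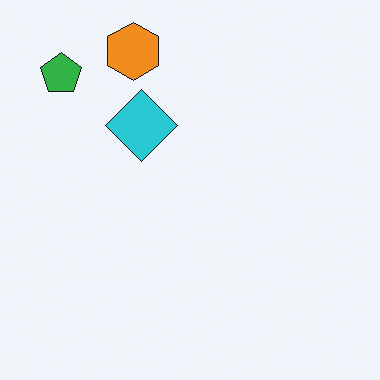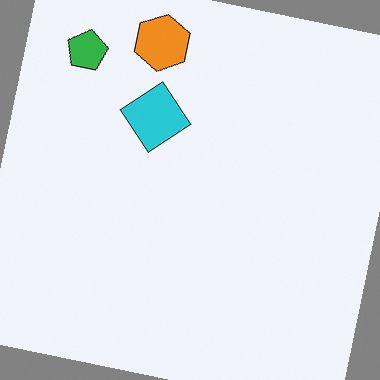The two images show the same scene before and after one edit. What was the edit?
It was rotated clockwise by a small amount.

Every shape is tilted by the same angle and the image corners show triangular fill wedges — a whole-image rotation by a non-right angle.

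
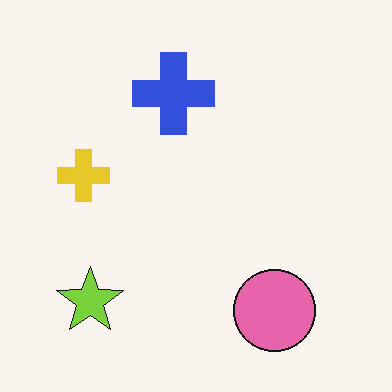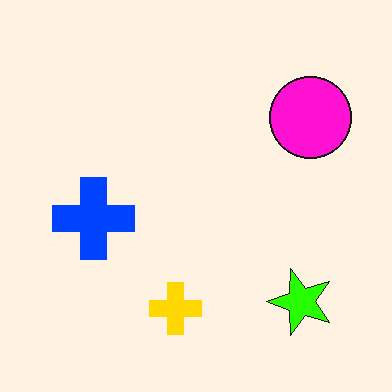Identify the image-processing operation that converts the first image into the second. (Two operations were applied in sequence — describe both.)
This is the original image rotated 90° counter-clockwise, then made much more vivid (saturation change).

The lime star sits in the bottom-left of the first image and the bottom-right of the second — consistent with a whole-image 90° counter-clockwise rotation. All colors are more vivid — a global saturation change.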